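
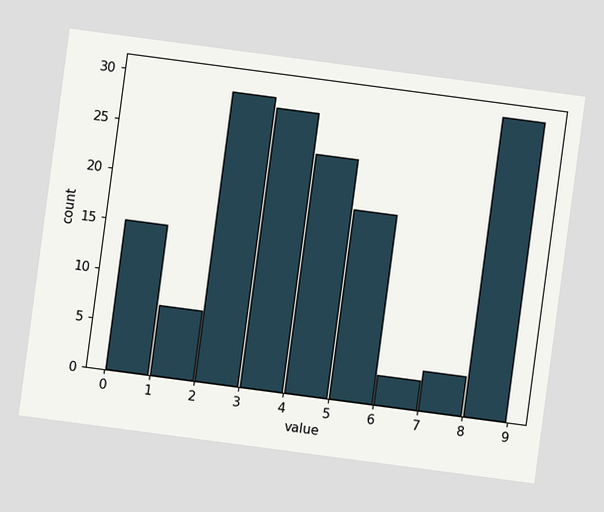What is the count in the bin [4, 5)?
The chart is tilted about 8° clockwise. The [4, 5) bin has height 24.

24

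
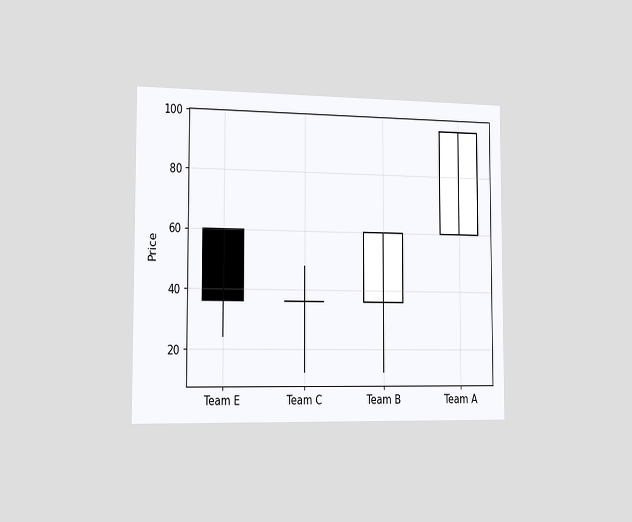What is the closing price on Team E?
36

The chart is viewed slightly from the left. The Team E candle closes at 36.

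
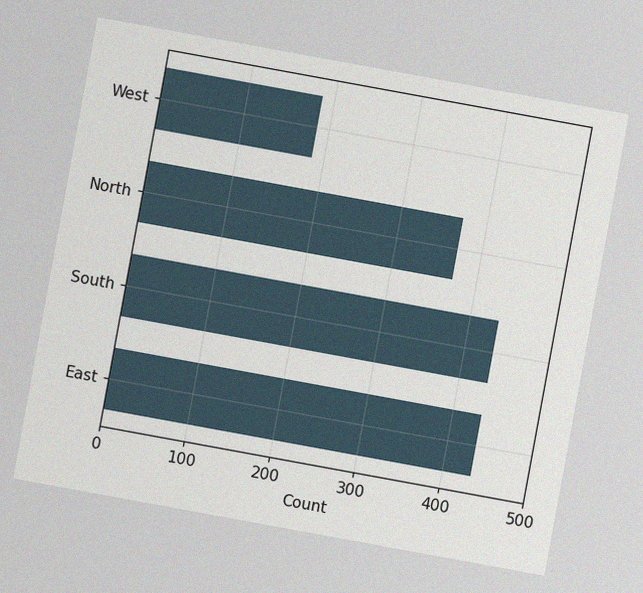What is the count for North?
372

The chart is tilted about 10° clockwise, with some photo noise. Reading along the chart's x-axis, the North bar reaches 372.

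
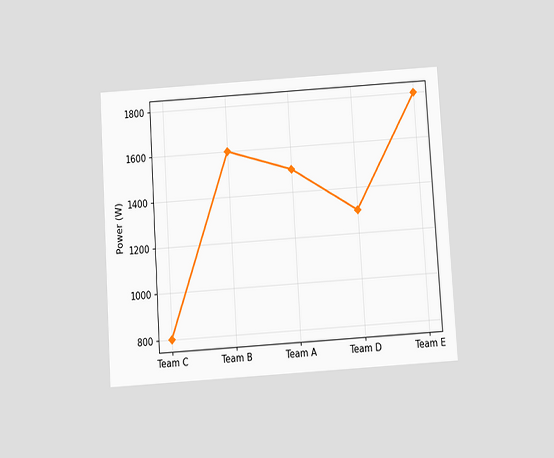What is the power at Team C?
The chart is tilted about 4° counter-clockwise and viewed slightly from below. At Team C, the line is at 800W.

800W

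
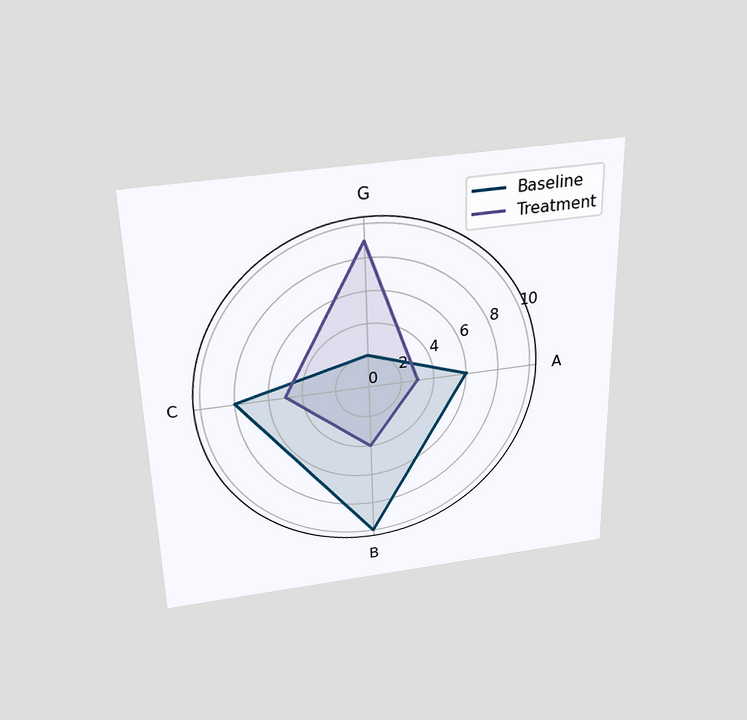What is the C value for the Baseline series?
8

The chart is viewed slightly from above. On the C axis, Baseline reaches 8.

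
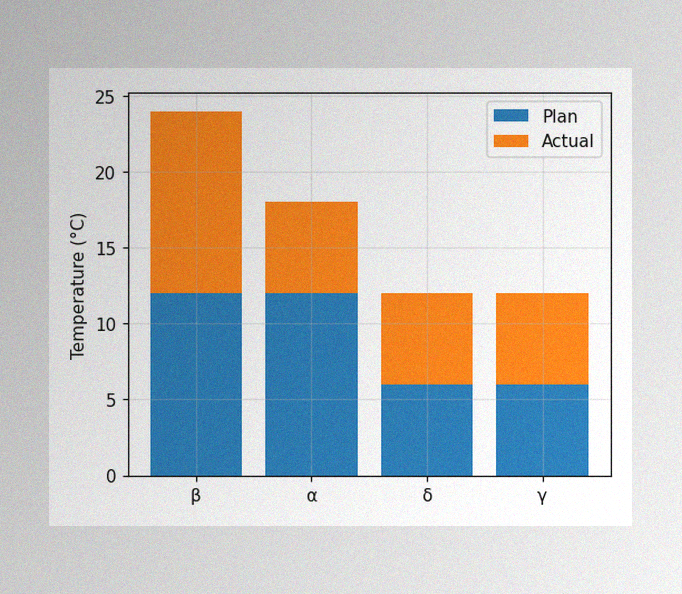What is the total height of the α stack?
The image has some photo noise and uneven lighting. The α stack's top reaches 18°C on the y-axis.

18°C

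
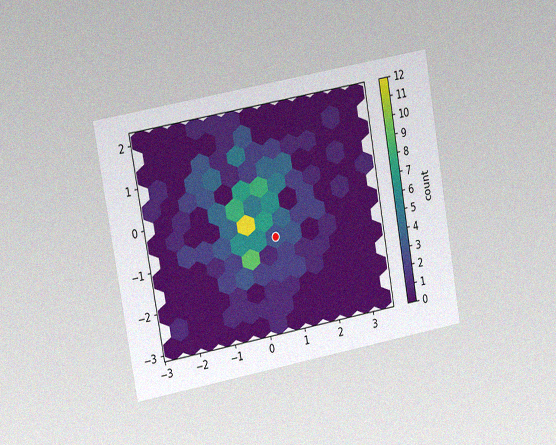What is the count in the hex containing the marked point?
The chart is tilted about 10° counter-clockwise and viewed at a slight angle, with some photo noise. The marked hex reads 3 on the colorbar.

3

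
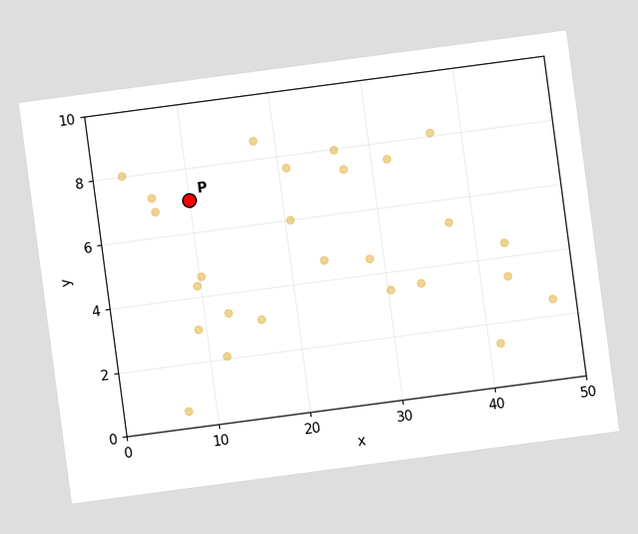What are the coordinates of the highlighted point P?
The chart is tilted about 8° counter-clockwise. Following the gridlines from P to each axis, P sits at (10, 7).

(10, 7)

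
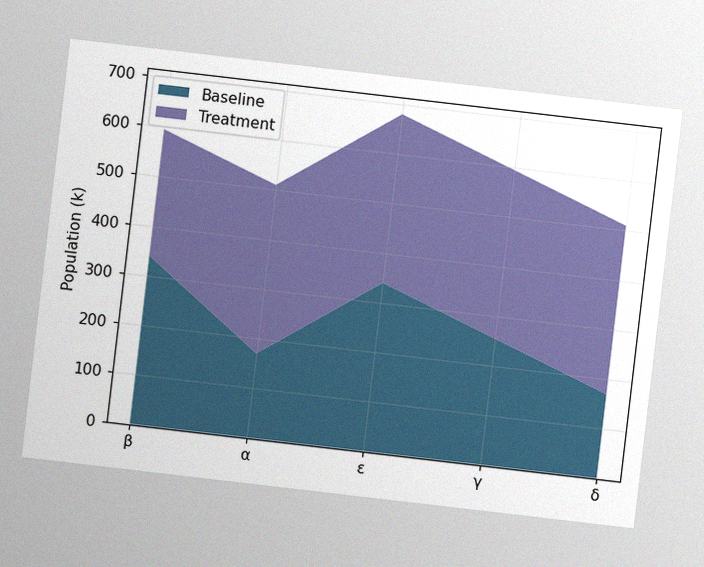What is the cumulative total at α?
The chart is tilted about 7° clockwise, with some photo noise. The stacked total at α reaches 510k.

510k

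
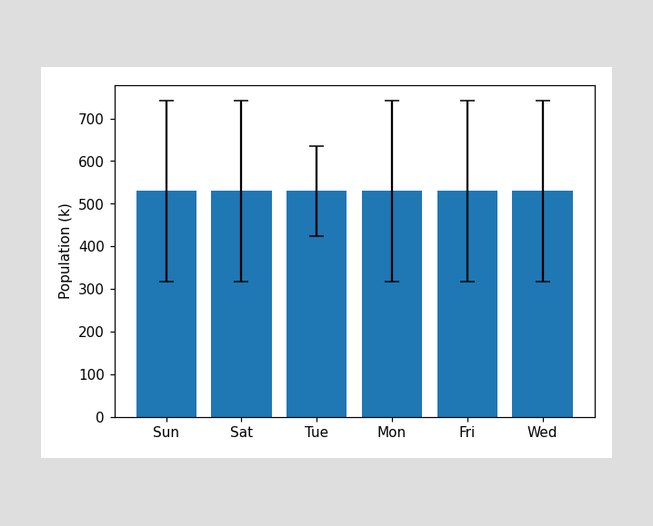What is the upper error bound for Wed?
The Wed bar's upper whisker reaches 742k.

742k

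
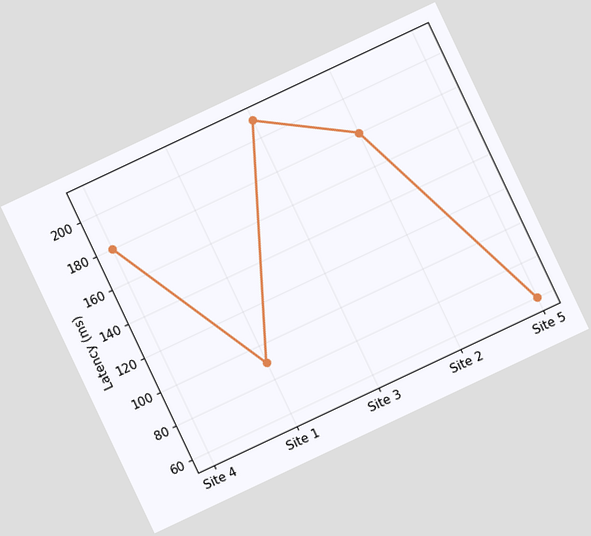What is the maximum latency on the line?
The chart is tilted about 25° counter-clockwise. The highest point is at Site 3, and reading across to the y-axis gives 210ms.

210ms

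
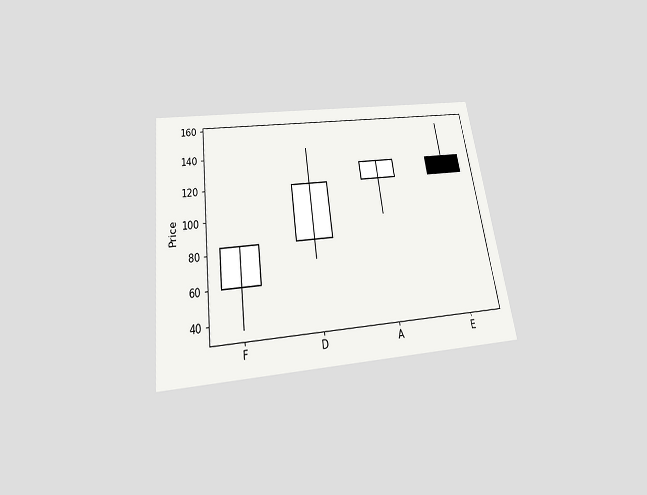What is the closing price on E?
120

The chart is tilted about 8° counter-clockwise and viewed slightly from below. The E candle closes at 120.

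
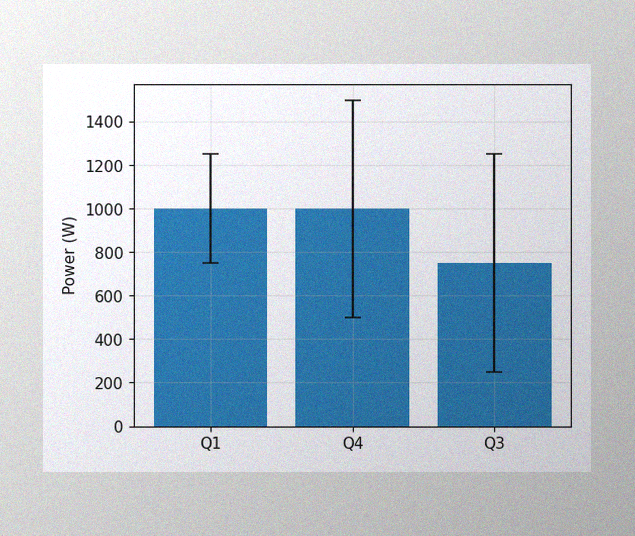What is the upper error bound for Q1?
1250W

The image has some photo noise and uneven lighting. The Q1 bar's upper whisker reaches 1250W.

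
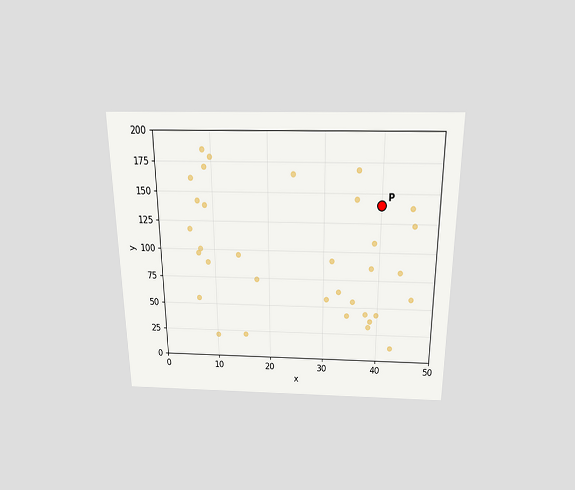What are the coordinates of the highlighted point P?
(40, 140)

The chart is viewed slightly from above. Following the gridlines from P to each axis, P sits at (40, 140).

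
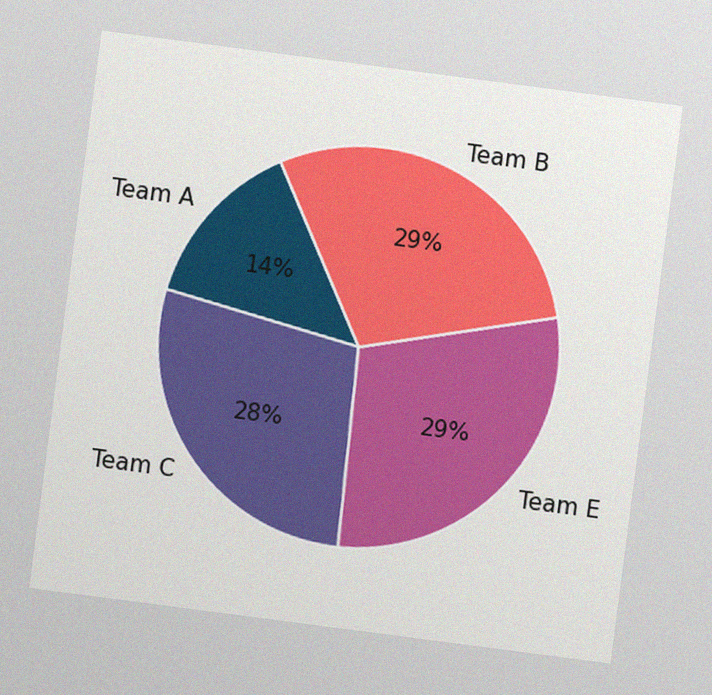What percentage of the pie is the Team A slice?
14%

The chart is tilted about 7° clockwise, with some photo noise. The Team A slice takes up 14% of the pie.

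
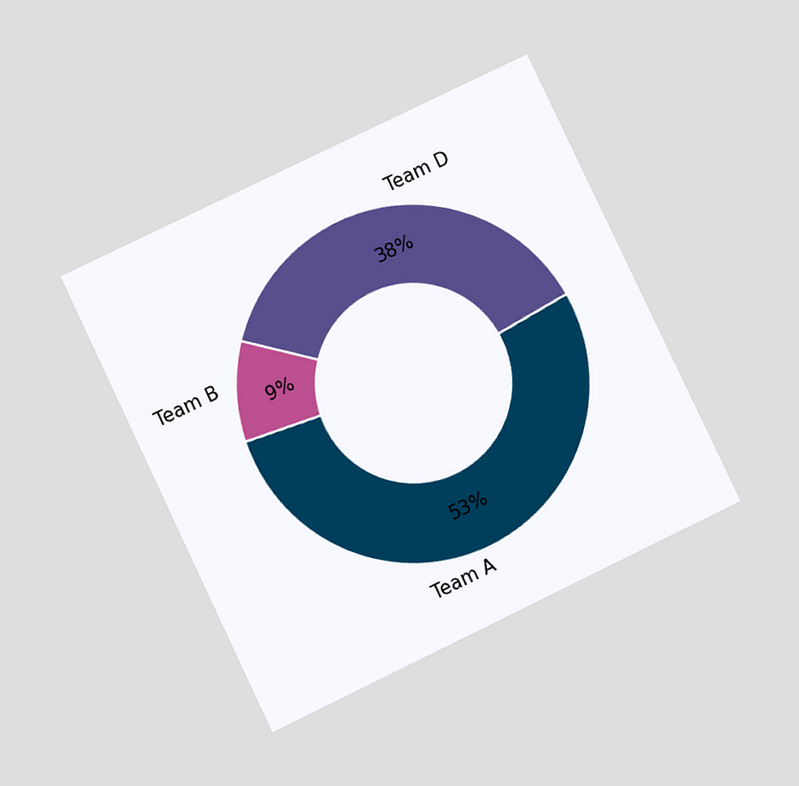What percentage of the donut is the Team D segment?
38%

The chart is tilted about 26° counter-clockwise and viewed at a slight angle. The Team D segment takes up 38% of the ring.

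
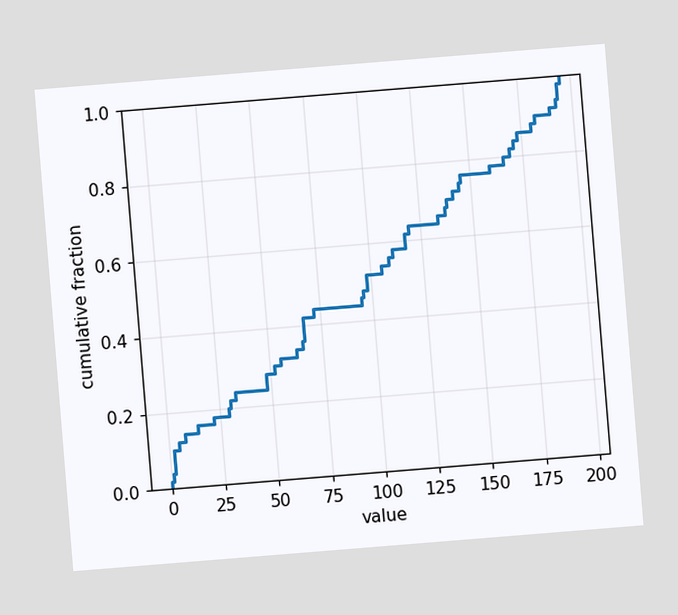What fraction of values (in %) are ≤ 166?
The chart is tilted about 5° counter-clockwise. At x=166 the ECDF step is at 80%.

80%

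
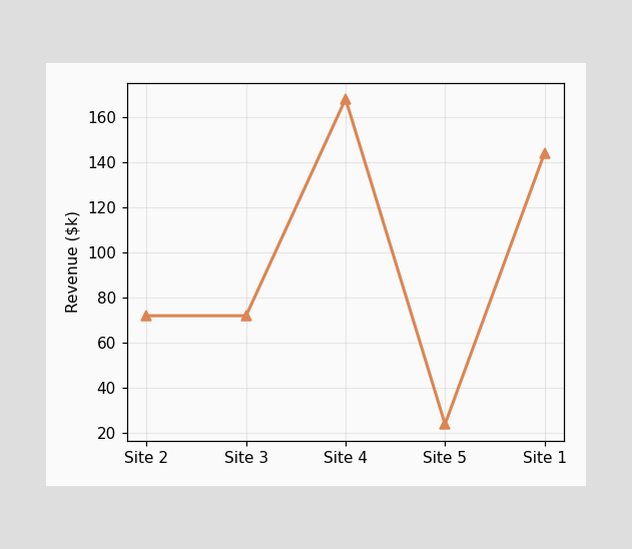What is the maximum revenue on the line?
$168k

The highest point is at Site 4, and reading across to the y-axis gives $168k.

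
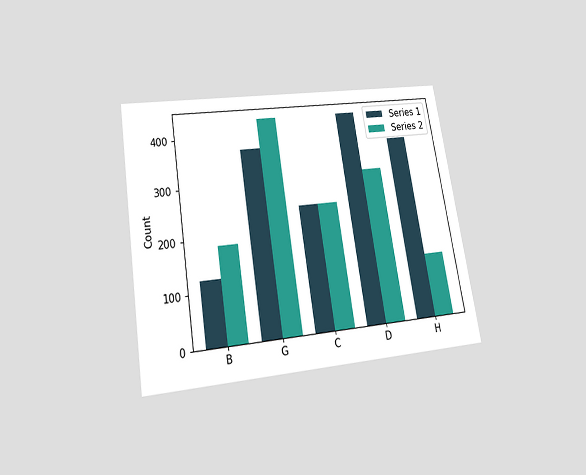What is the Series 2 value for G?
The chart is tilted about 9° counter-clockwise and viewed slightly from below. The Series 2 bar at G reaches 434 on the y-axis.

434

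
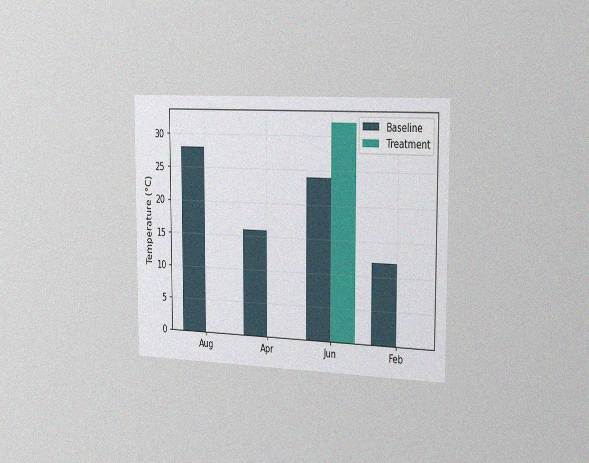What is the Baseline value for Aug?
The chart is viewed slightly from the right, with some photo noise. The Baseline bar at Aug reaches 28°C on the y-axis.

28°C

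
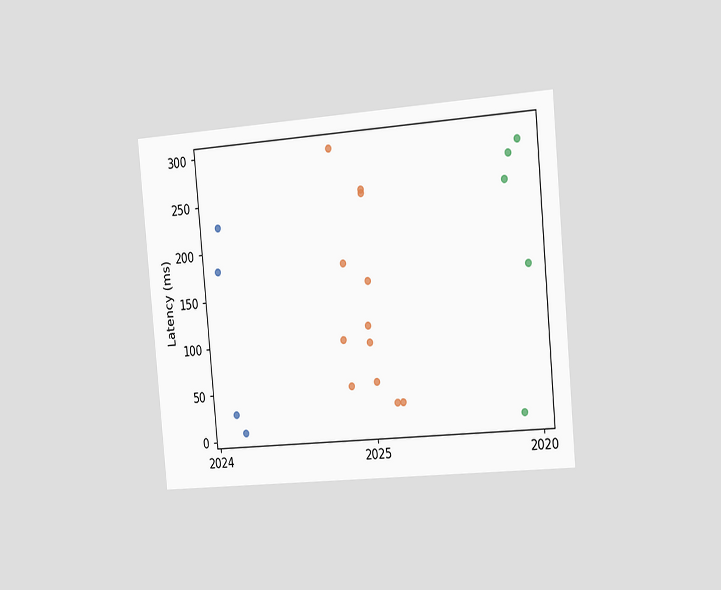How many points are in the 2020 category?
5

The chart is tilted about 5° counter-clockwise and viewed slightly from the right. Counting the markers in the 2020 column gives 5.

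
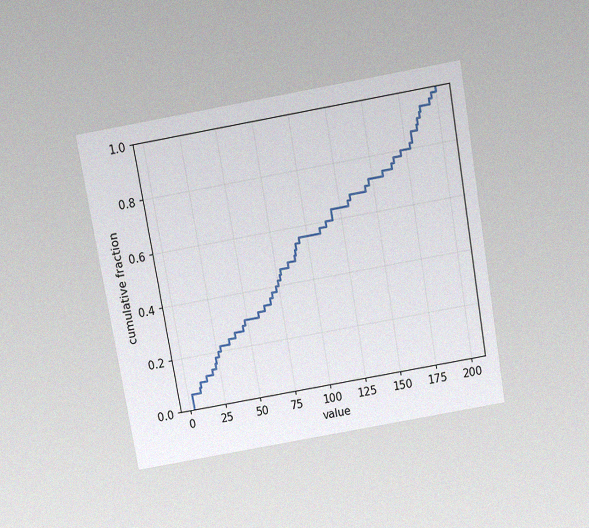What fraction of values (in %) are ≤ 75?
42%

The chart is tilted about 10° counter-clockwise and viewed slightly from above, with some photo noise. At x=75 the ECDF step is at 42%.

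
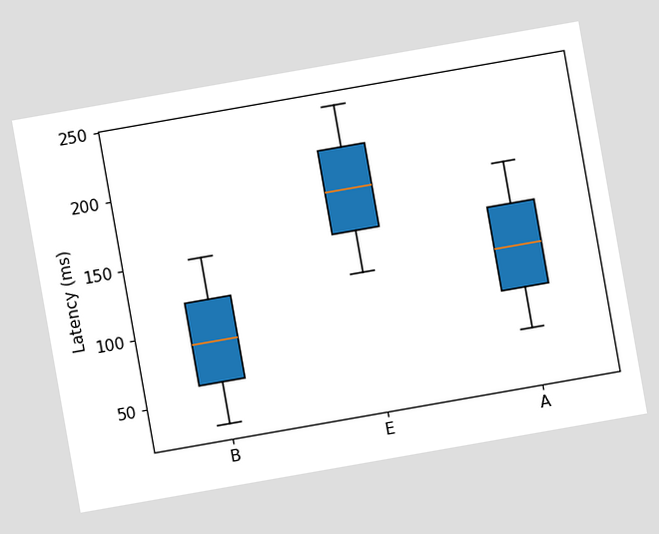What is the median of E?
180ms

The chart is tilted about 10° counter-clockwise. The median line in the E box sits at 180ms.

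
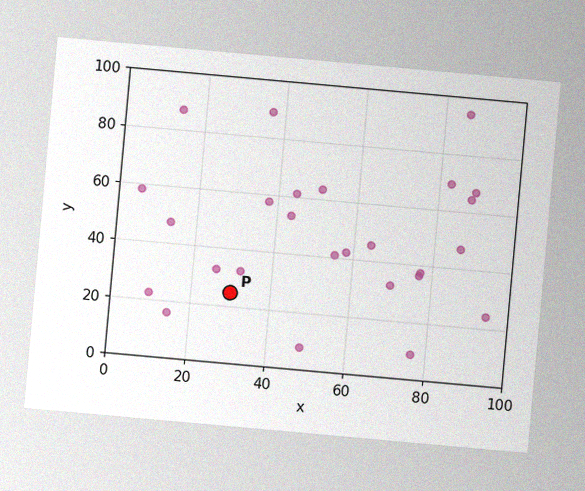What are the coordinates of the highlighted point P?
(30, 25)

The chart is tilted about 5° clockwise, with some photo noise. Following the gridlines from P to each axis, P sits at (30, 25).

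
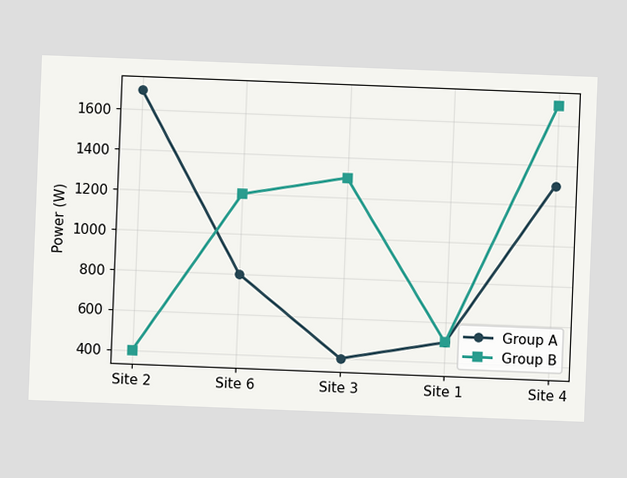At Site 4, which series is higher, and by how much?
Group B, by 400W

The chart is tilted about 2° clockwise. At Site 4, Group B sits above the other line by 400W.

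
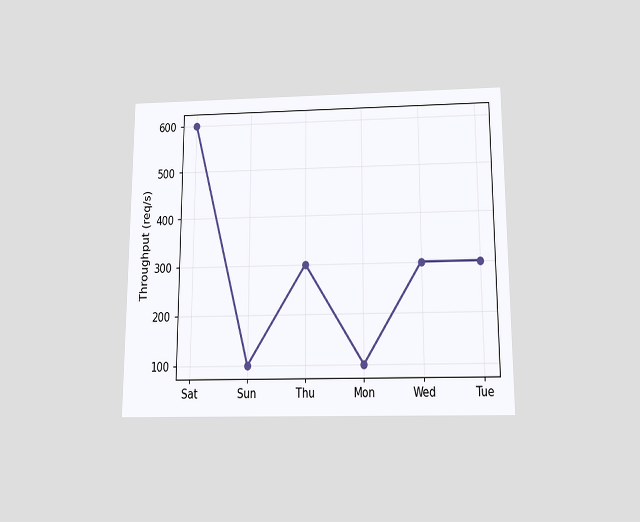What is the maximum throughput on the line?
600req/s

The chart is viewed slightly from below. The highest point is at Sat, and reading across to the y-axis gives 600req/s.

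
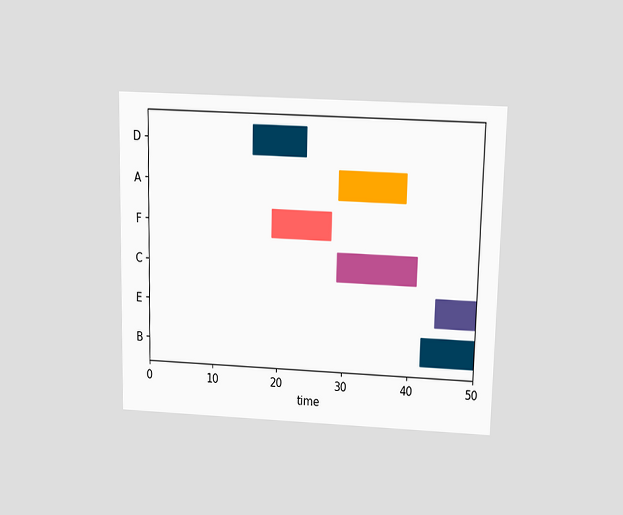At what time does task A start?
The chart is viewed slightly from above. The A bar begins at t=29.

29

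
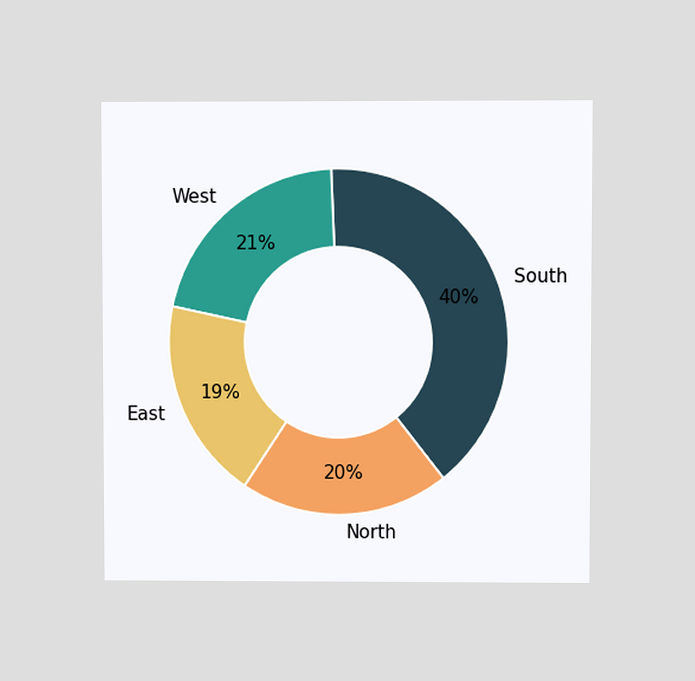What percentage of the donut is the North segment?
The chart is viewed at a slight angle. The North segment takes up 20% of the ring.

20%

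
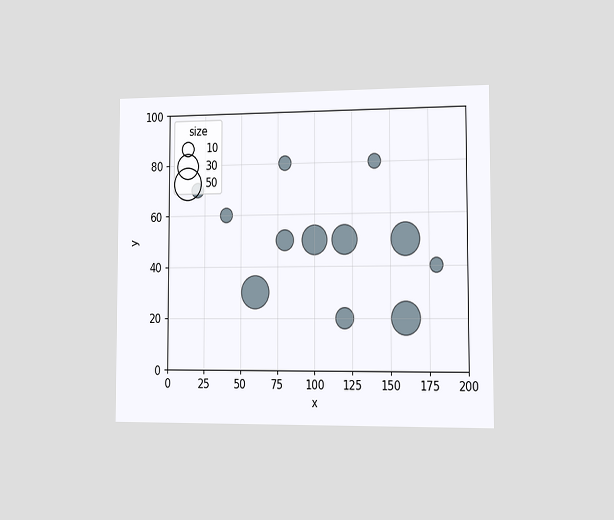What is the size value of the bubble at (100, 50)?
The chart is viewed slightly from the right. Matching the bubble at (100, 50) against the size legend gives 40.

40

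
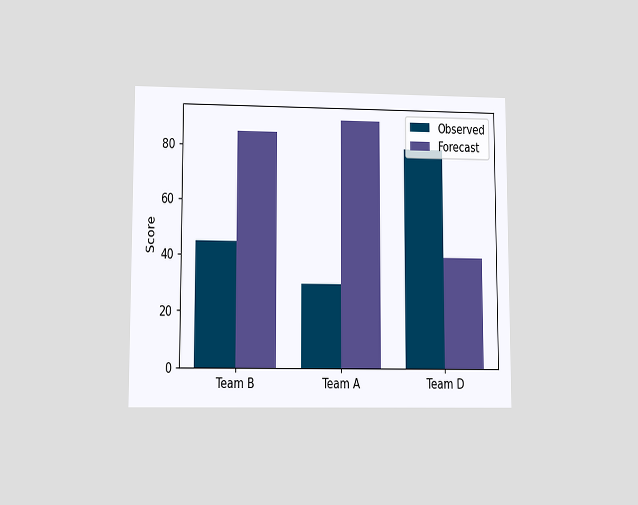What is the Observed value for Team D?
The chart is viewed at a slight angle. The Observed bar at Team D reaches 80 on the y-axis.

80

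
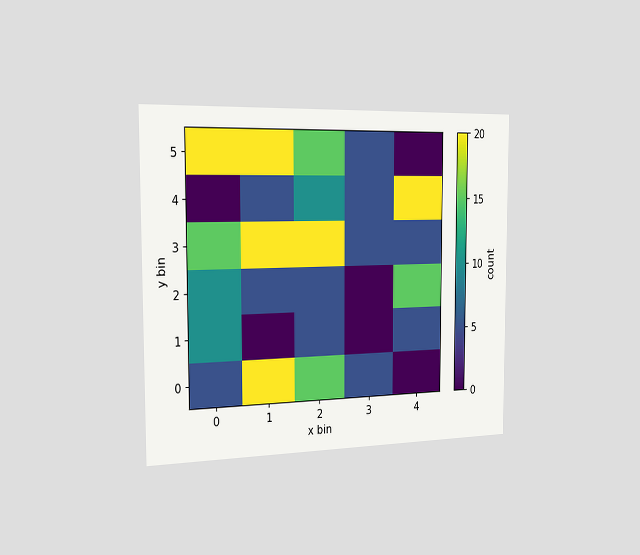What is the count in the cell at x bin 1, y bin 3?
20

The chart is viewed slightly from the left. Matching the cell (1, 3) against the colorbar gives 20.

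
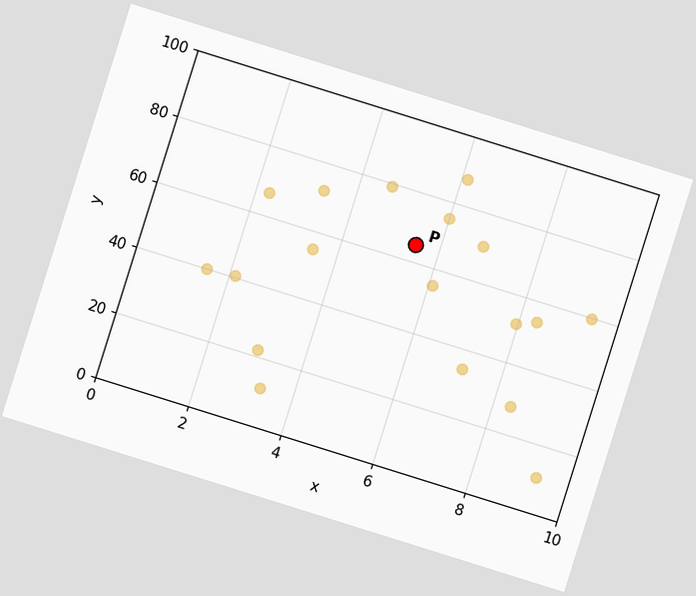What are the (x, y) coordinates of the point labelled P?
The chart is tilted about 17° clockwise. Following the gridlines from P to each axis, P sits at (5.5, 65).

(5.5, 65)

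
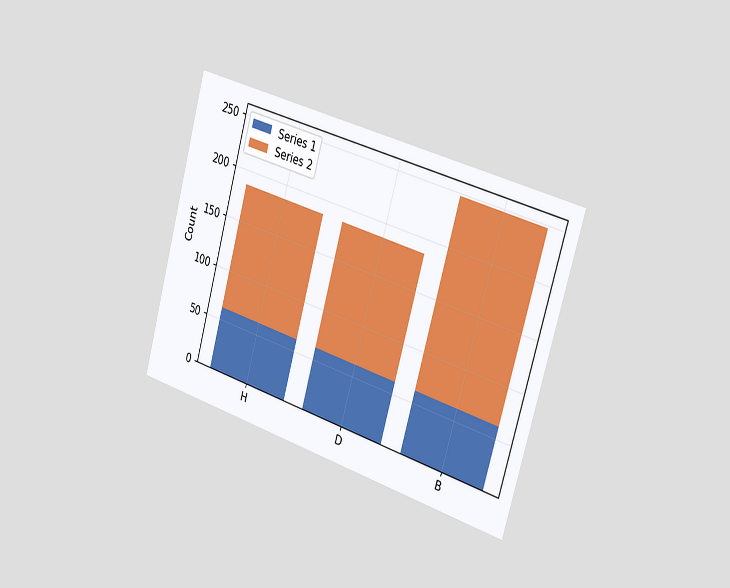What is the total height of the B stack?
The chart is tilted about 16° clockwise and viewed slightly from the right. The B stack's top reaches 248 on the y-axis.

248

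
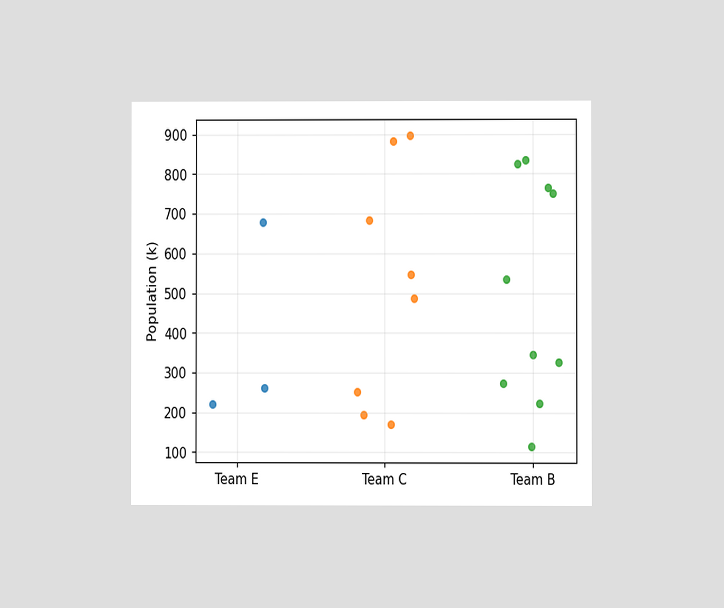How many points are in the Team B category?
The chart is viewed at a slight angle. Counting the markers in the Team B column gives 10.

10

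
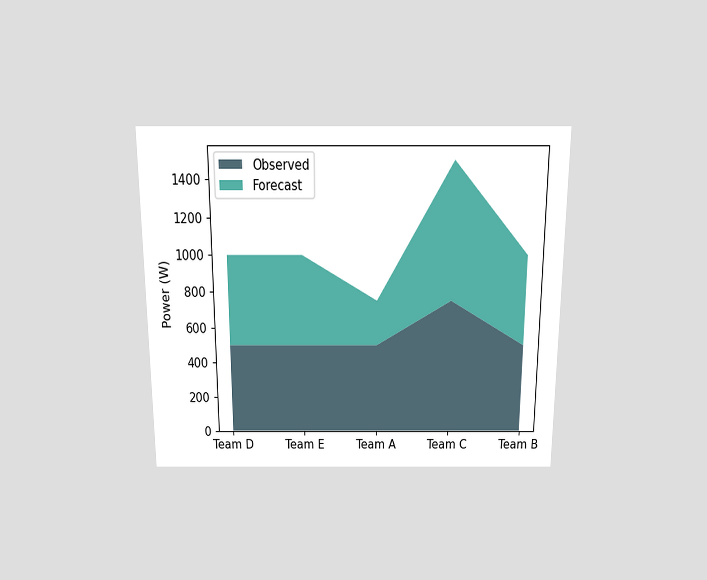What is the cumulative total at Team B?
The chart is viewed slightly from above. The stacked total at Team B reaches 1000W.

1000W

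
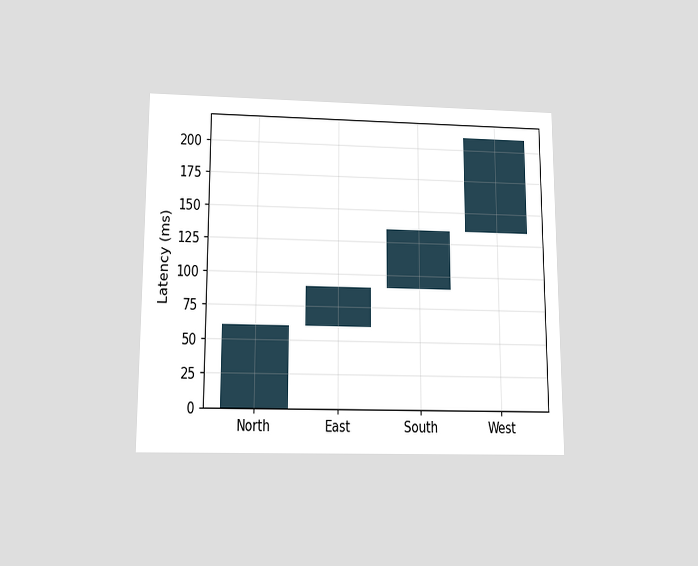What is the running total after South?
The chart is viewed slightly from below. After South the running total reaches 135ms.

135ms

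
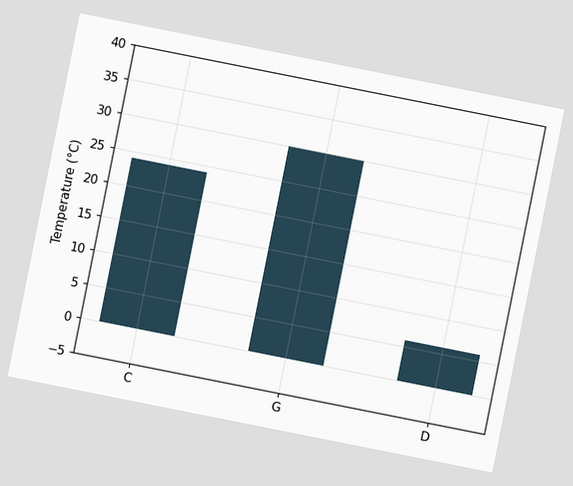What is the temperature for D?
The chart is tilted about 11° clockwise. Reading along the chart's y-axis, the D bar reaches 6°C.

6°C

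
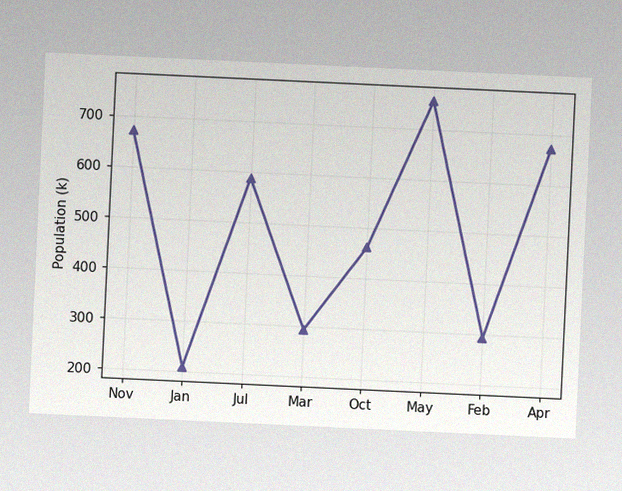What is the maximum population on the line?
The chart is tilted about 3° clockwise, with some photo noise. The highest point is at May, and reading across to the y-axis gives 756k.

756k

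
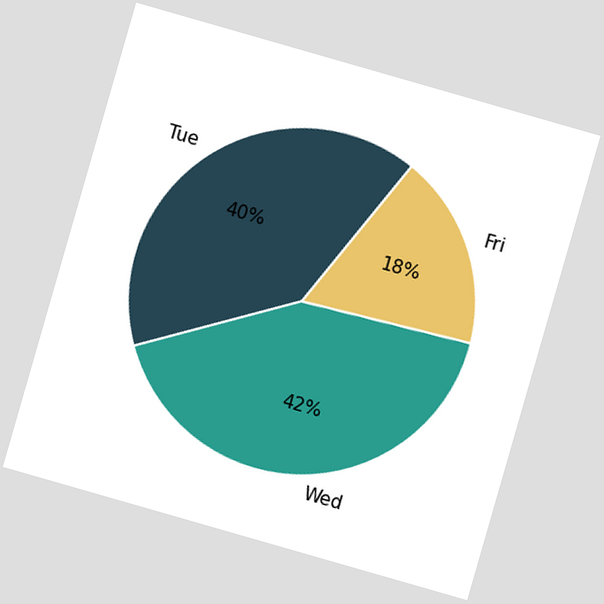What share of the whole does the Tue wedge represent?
40%

The chart is tilted about 16° clockwise. The Tue slice takes up 40% of the pie.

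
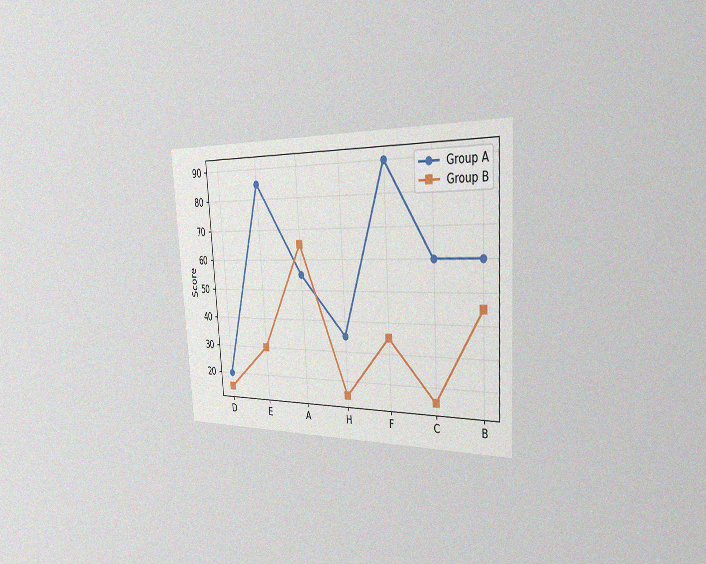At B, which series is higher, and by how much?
The chart is tilted about 4° counter-clockwise and viewed slightly from the right, with some photo noise. At B, Group A sits above the other line by 15.

Group A, by 15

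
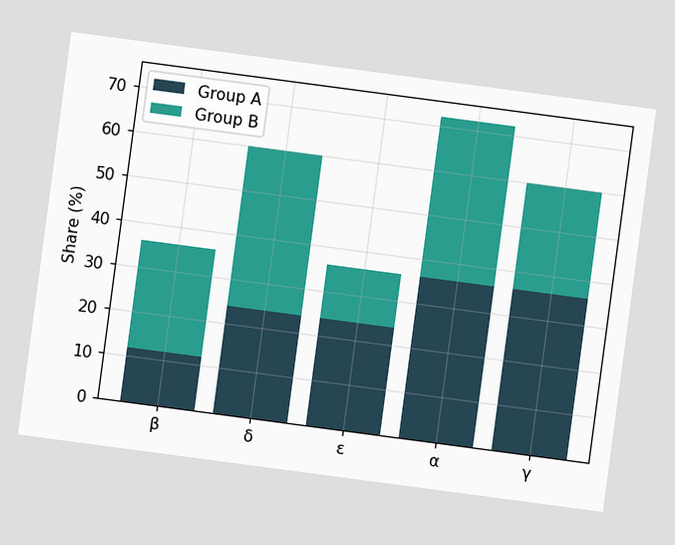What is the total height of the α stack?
72%

The chart is tilted about 8° clockwise. The α stack's top reaches 72% on the y-axis.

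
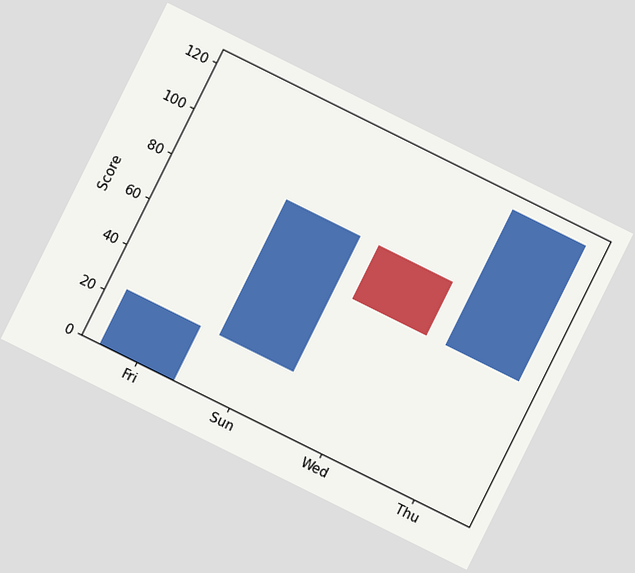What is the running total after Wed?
The chart is tilted about 26° clockwise. After Wed the running total reaches 60.

60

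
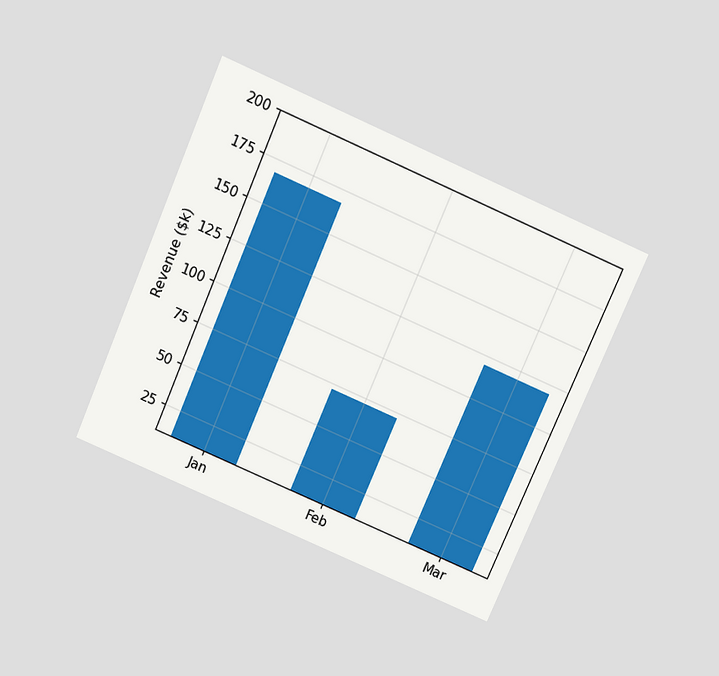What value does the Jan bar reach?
$168k

The chart is tilted about 23° clockwise and viewed slightly from above. Reading along the chart's y-axis, the Jan bar reaches $168k.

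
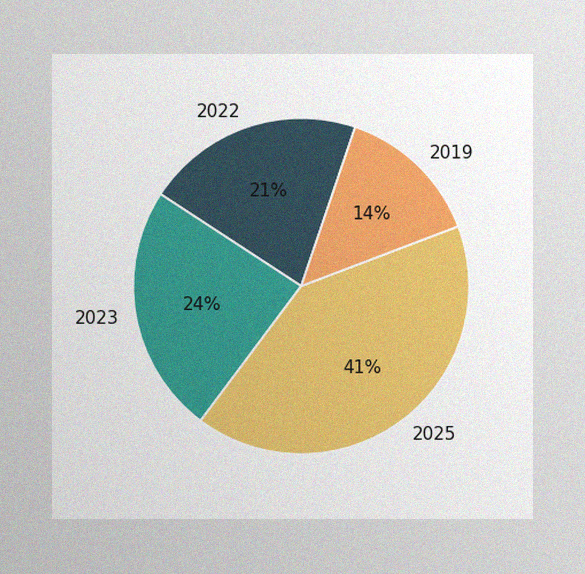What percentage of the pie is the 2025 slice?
The image has some photo noise and uneven lighting. The 2025 slice takes up 41% of the pie.

41%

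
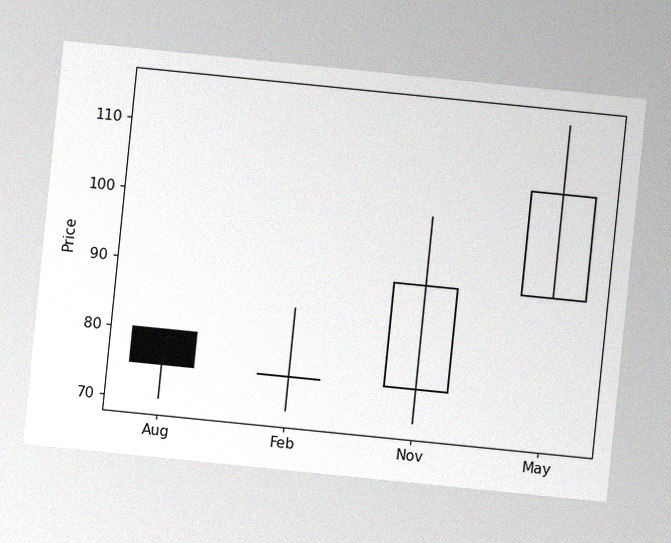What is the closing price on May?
The chart is tilted about 6° clockwise, with some photo noise. The May candle closes at 105.

105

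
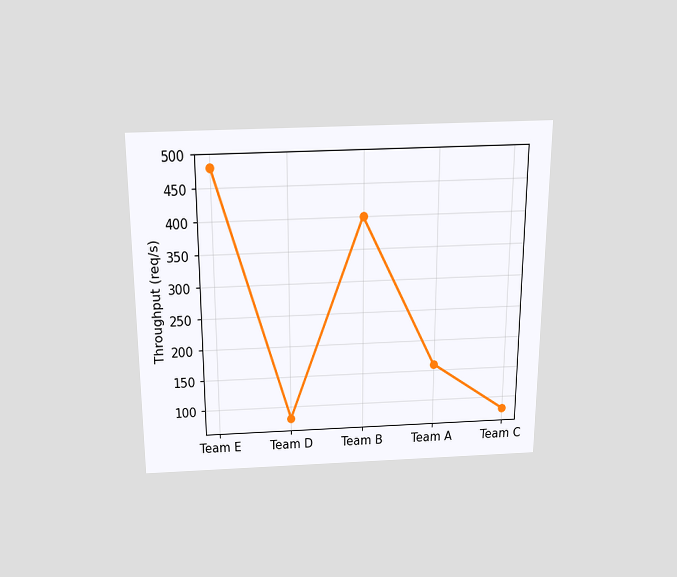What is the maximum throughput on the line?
The chart is viewed slightly from above. The highest point is at Team E, and reading across to the y-axis gives 480req/s.

480req/s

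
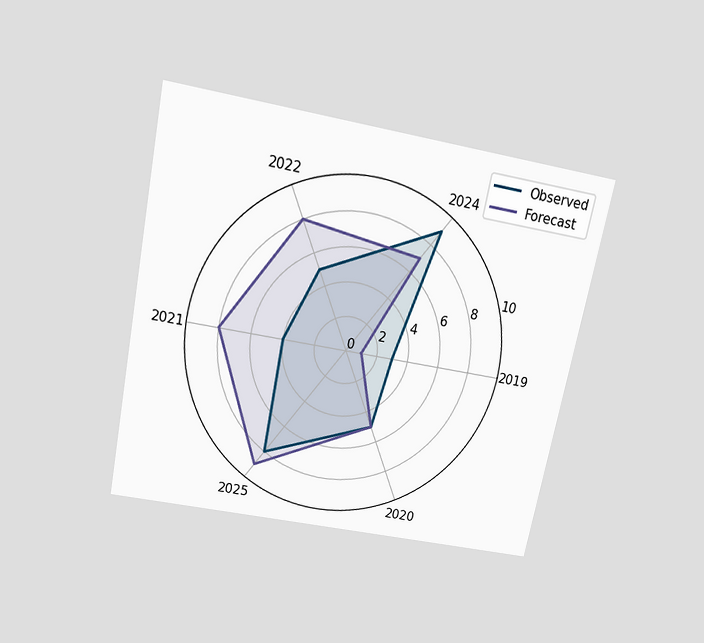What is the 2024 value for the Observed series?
The chart is tilted about 11° clockwise and viewed slightly from above. On the 2024 axis, Observed reaches 9.

9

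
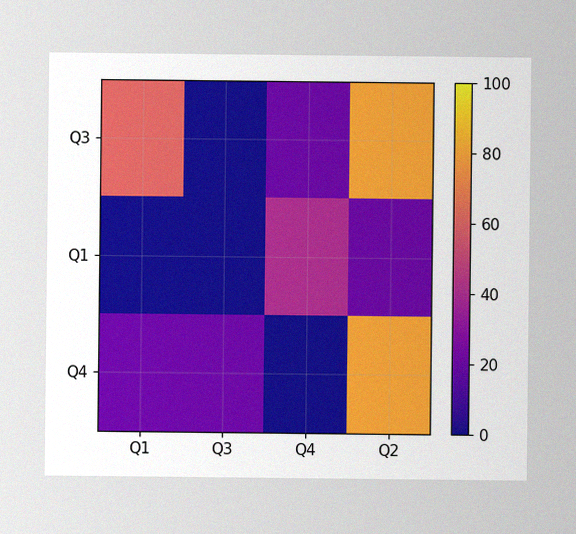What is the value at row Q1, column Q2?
The image has some photo noise and uneven lighting. Matching cell (Q1, Q2) against the colorbar gives 20.

20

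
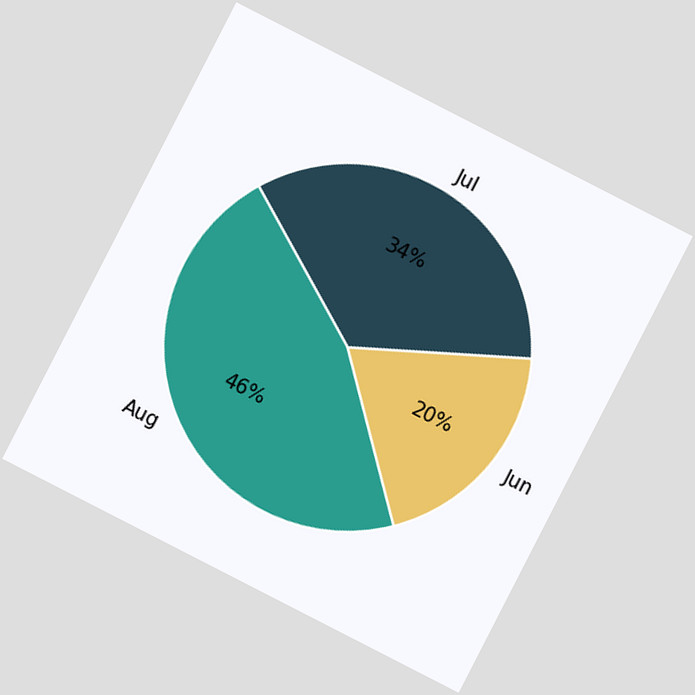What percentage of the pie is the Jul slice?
The chart is tilted about 27° clockwise. The Jul slice takes up 34% of the pie.

34%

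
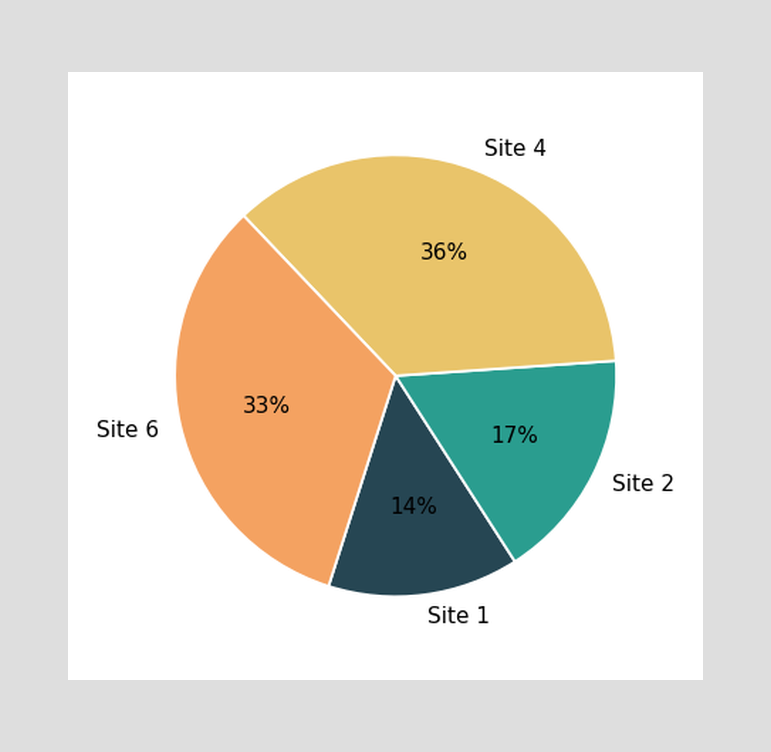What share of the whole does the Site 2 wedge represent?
The Site 2 slice takes up 17% of the pie.

17%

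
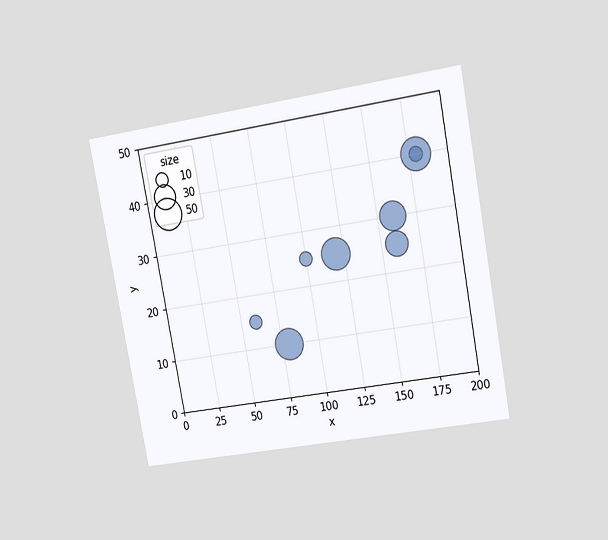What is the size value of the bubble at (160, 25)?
The chart is tilted about 10° counter-clockwise and viewed at a slight angle. Matching the bubble at (160, 25) against the size legend gives 30.

30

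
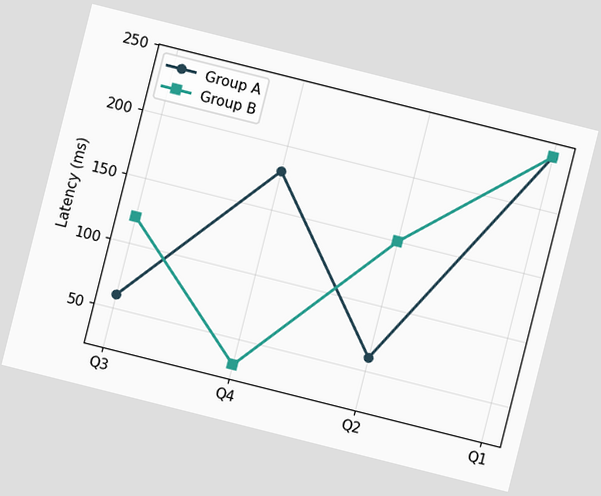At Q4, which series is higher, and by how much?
The chart is tilted about 14° clockwise. At Q4, Group A sits above the other line by 150ms.

Group A, by 150ms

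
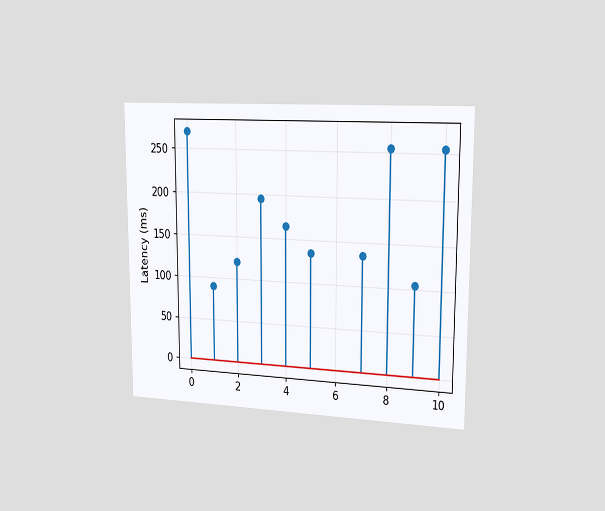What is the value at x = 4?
165ms

The chart is viewed slightly from the right. The stem at x=4 reaches 165ms.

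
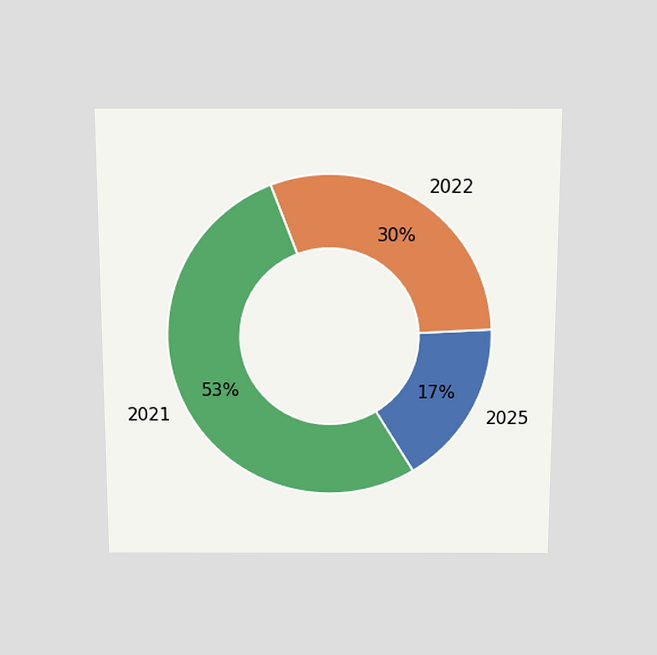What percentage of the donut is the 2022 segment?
The chart is viewed slightly from above. The 2022 segment takes up 30% of the ring.

30%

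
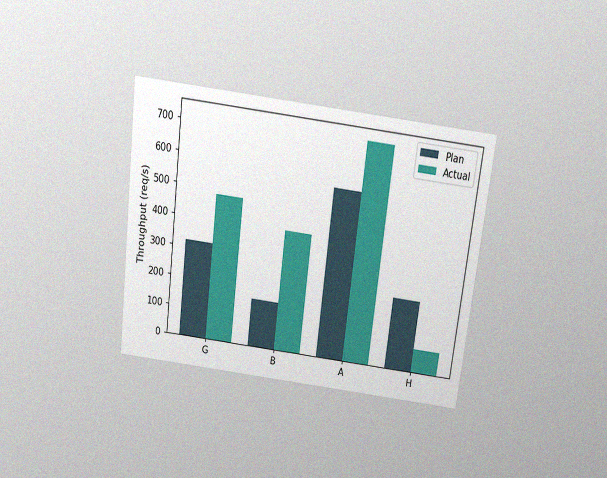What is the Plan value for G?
320req/s

The chart is tilted about 7° clockwise and viewed slightly from above, with some photo noise. The Plan bar at G reaches 320req/s on the y-axis.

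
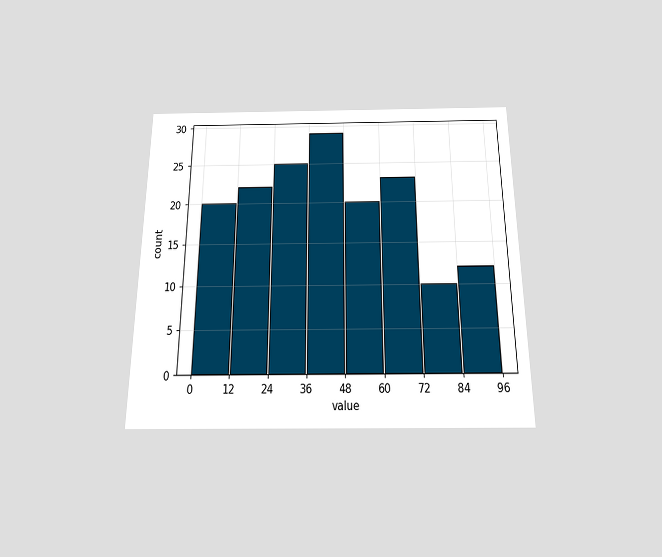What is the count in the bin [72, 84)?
10

The chart is viewed slightly from below. The [72, 84) bin has height 10.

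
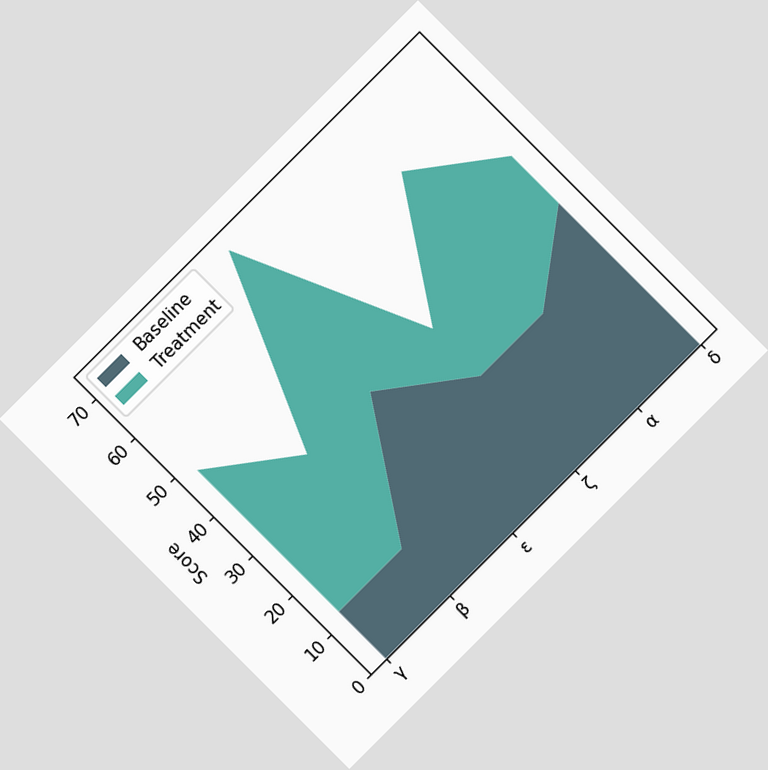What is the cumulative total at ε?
72

The chart is tilted about 45° counter-clockwise. The stacked total at ε reaches 72.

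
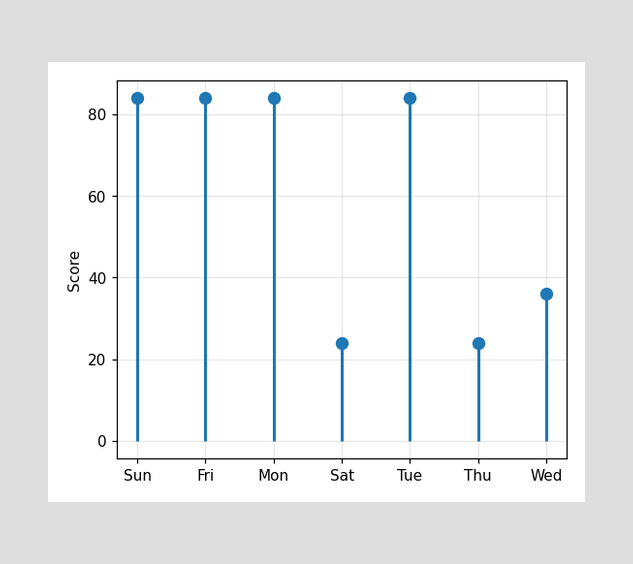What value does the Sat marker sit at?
The Sat marker sits at 24.

24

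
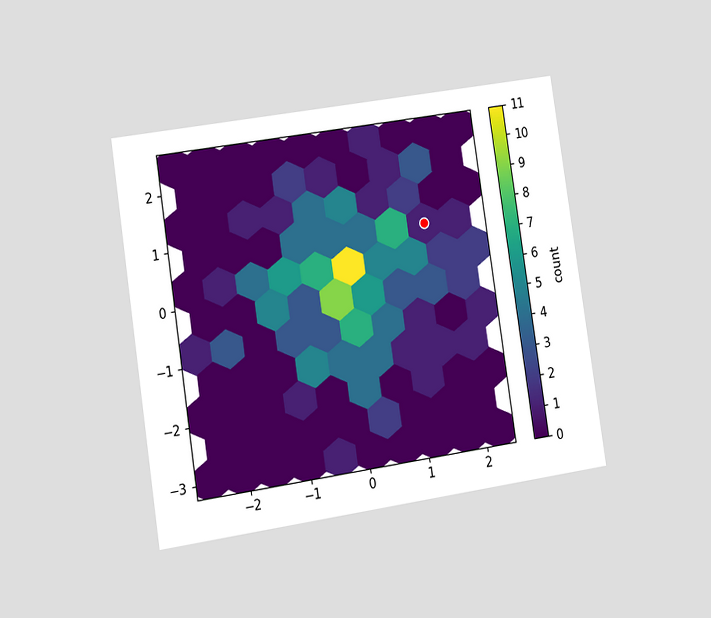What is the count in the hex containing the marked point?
The chart is tilted about 9° counter-clockwise and viewed at a slight angle. The marked hex reads 1 on the colorbar.

1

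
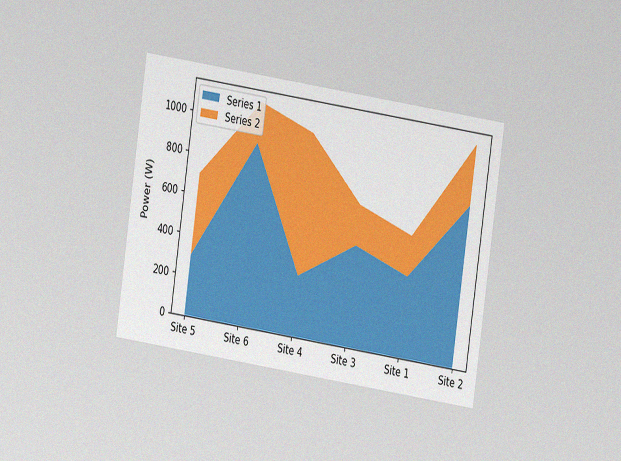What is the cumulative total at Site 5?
700W

The chart is tilted about 8° clockwise and viewed at a slight angle, with some photo noise. The stacked total at Site 5 reaches 700W.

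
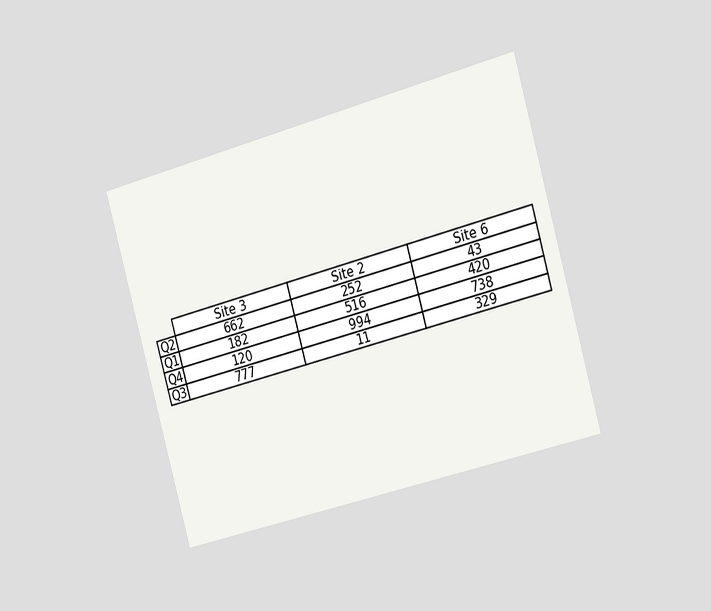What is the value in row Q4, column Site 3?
120

The chart is tilted about 15° counter-clockwise and viewed slightly from the right. The (Q4, Site 3) cell reads 120.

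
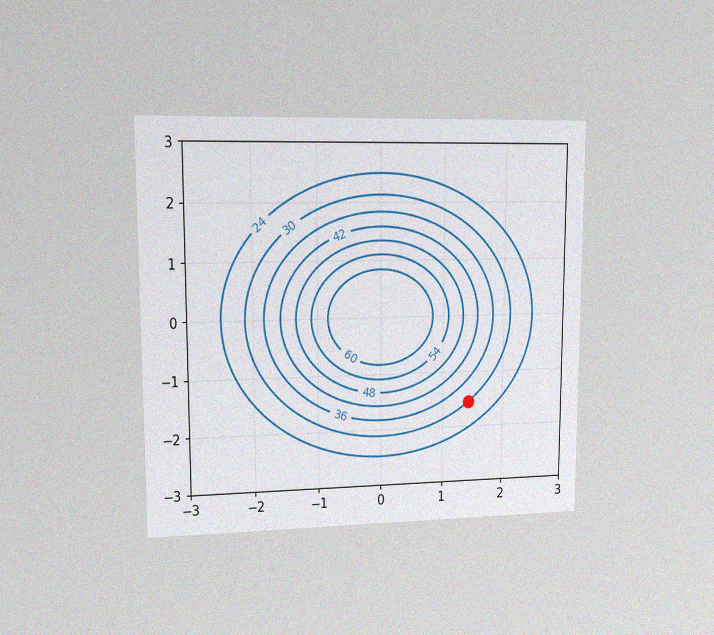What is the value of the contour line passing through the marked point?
The chart is viewed at a slight angle, with some photo noise. The marked point sits on the contour labelled 30.

30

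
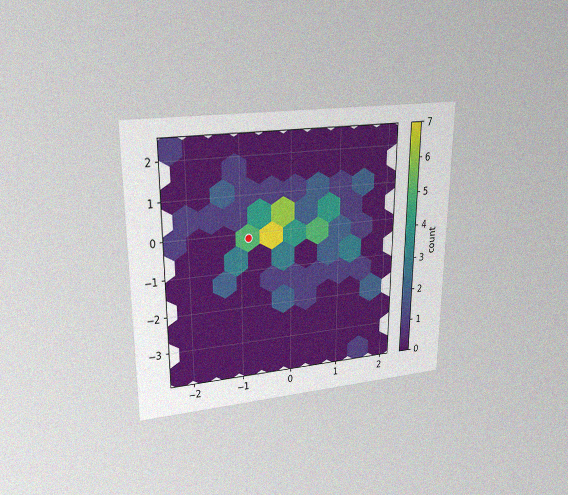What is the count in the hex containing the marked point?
The chart is viewed at a slight angle, with some photo noise. The marked hex reads 5 on the colorbar.

5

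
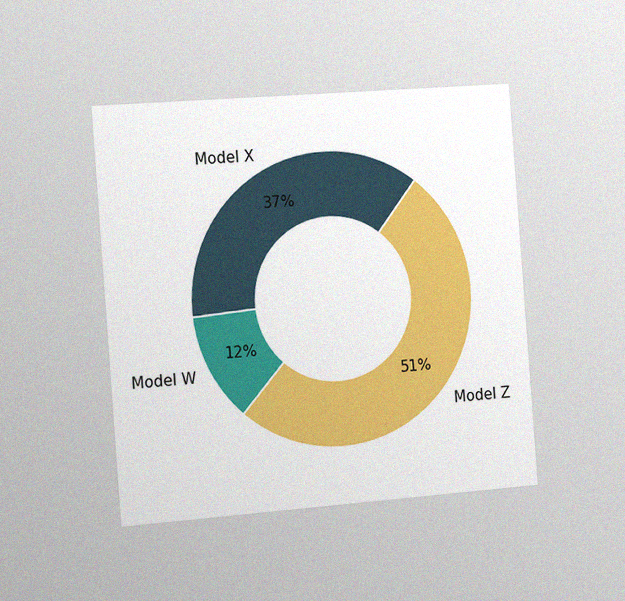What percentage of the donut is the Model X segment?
The chart is tilted about 4° counter-clockwise and viewed slightly from the left, with some photo noise. The Model X segment takes up 37% of the ring.

37%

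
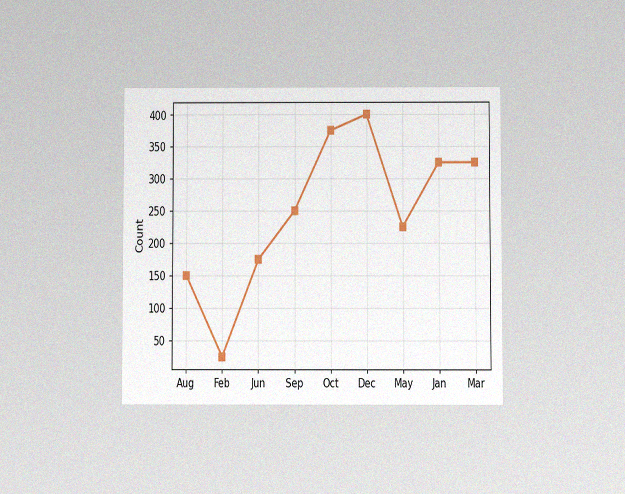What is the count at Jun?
The chart is viewed slightly from below, with some photo noise. At Jun, the line is at 175.

175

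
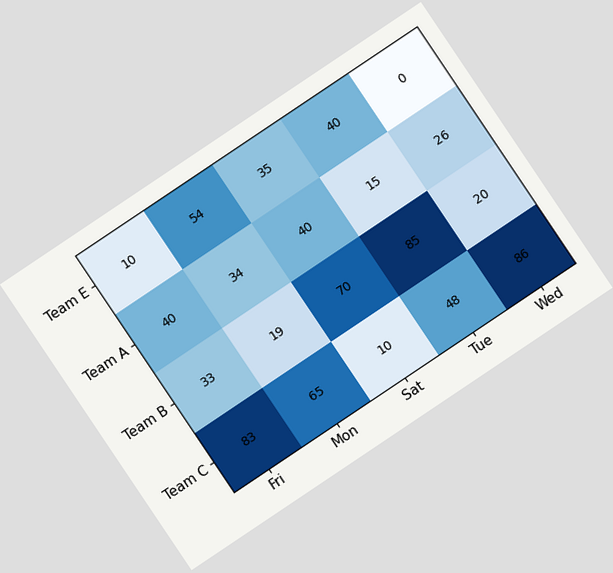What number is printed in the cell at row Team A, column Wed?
The chart is tilted about 34° counter-clockwise. The (Team A, Wed) cell reads 26.

26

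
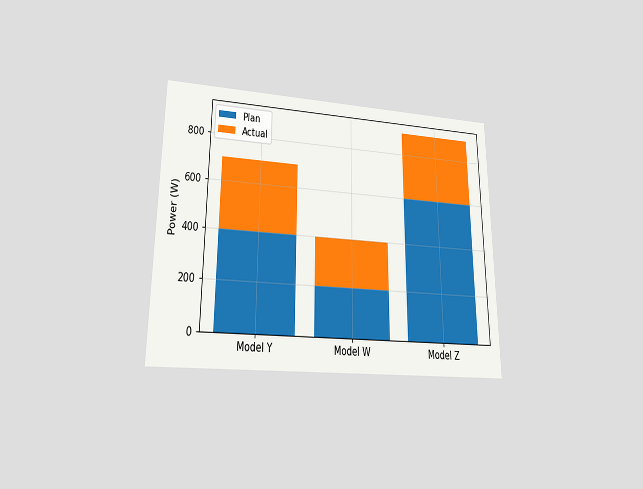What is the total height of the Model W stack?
The chart is viewed at a slight angle. The Model W stack's top reaches 400W on the y-axis.

400W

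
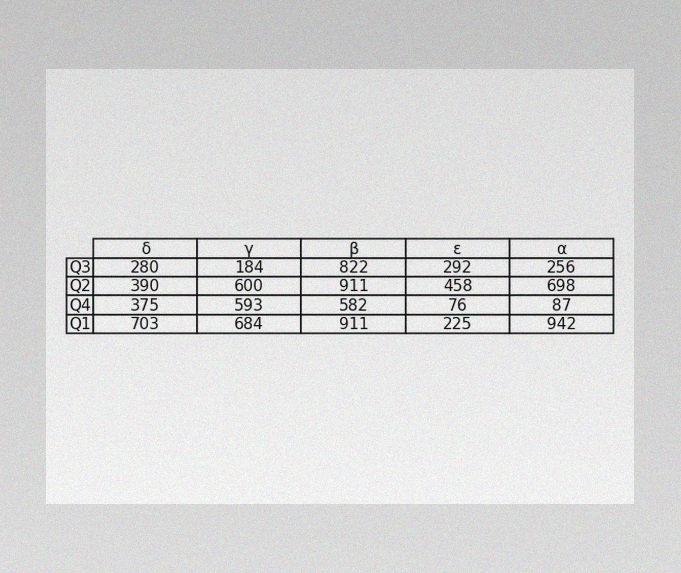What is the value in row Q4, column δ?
375

The image has some photo noise and uneven lighting. The (Q4, δ) cell reads 375.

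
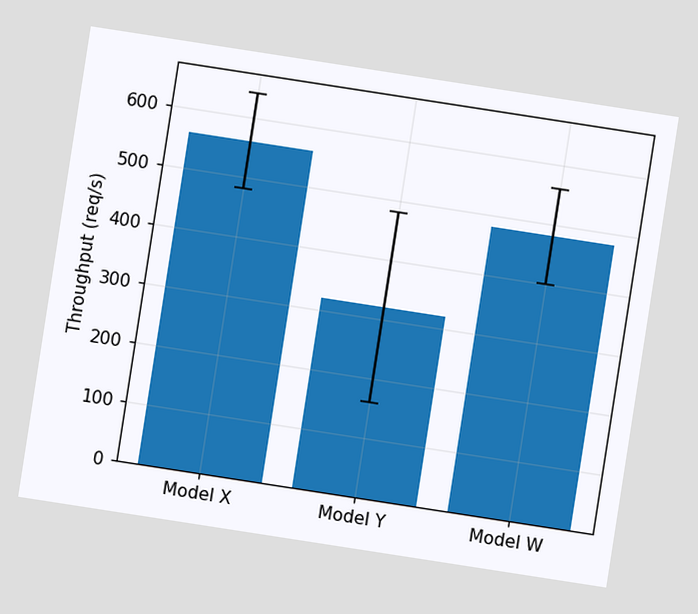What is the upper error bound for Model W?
560req/s

The chart is tilted about 9° clockwise. The Model W bar's upper whisker reaches 560req/s.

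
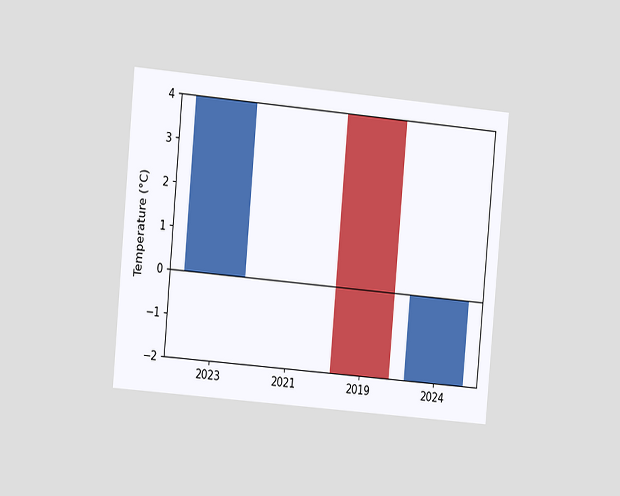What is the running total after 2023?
4°C

The chart is tilted about 5° clockwise and viewed slightly from the left. After 2023 the running total reaches 4°C.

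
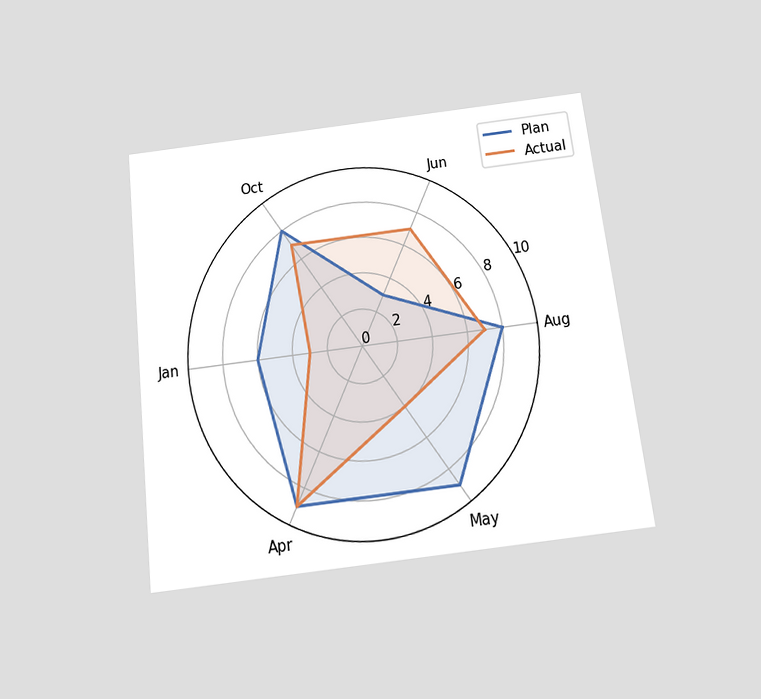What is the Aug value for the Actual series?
The chart is tilted about 7° counter-clockwise and viewed slightly from below. On the Aug axis, Actual reaches 7.

7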